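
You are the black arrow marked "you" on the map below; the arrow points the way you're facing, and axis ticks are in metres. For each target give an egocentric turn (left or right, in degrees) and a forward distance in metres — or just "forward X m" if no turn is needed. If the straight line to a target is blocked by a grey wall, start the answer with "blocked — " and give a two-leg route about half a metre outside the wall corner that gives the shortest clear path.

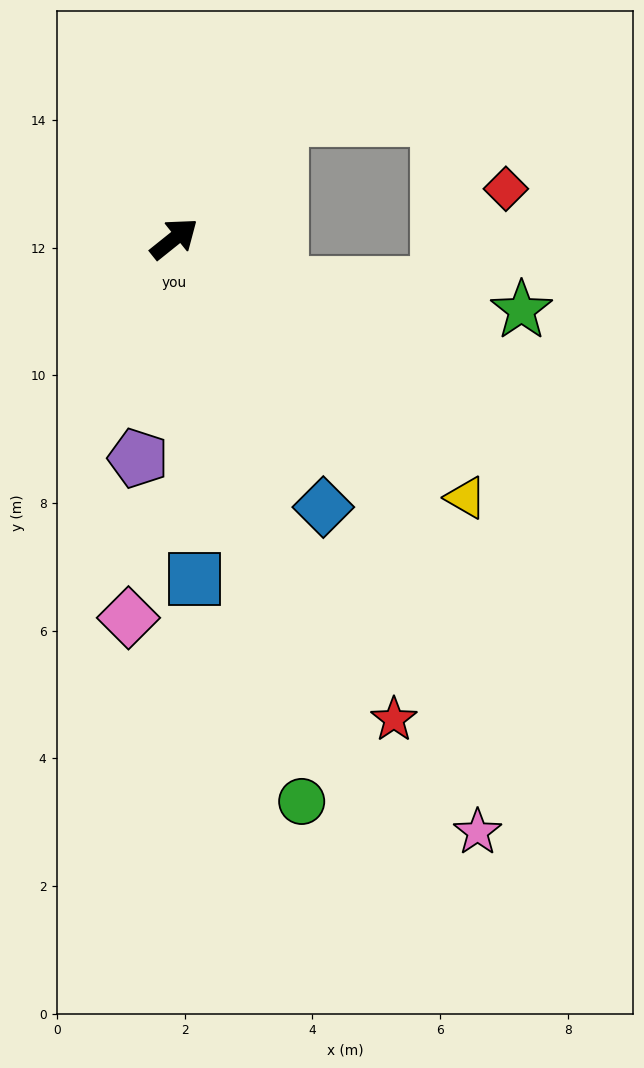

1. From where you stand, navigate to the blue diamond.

turn right 100°, forward 4.8 m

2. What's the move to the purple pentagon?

turn right 138°, forward 3.5 m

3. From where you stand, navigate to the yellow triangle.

turn right 80°, forward 6.1 m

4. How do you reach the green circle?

turn right 116°, forward 9.0 m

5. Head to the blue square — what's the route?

turn right 125°, forward 5.3 m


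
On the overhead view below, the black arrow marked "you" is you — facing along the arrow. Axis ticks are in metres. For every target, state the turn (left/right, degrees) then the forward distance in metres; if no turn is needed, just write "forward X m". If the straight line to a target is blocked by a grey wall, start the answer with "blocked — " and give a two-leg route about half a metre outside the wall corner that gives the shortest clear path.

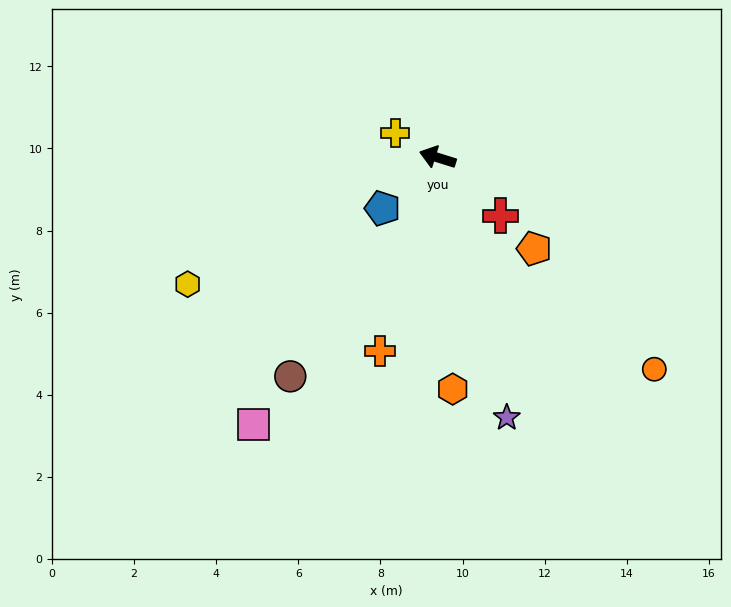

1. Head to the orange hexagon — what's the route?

turn left 111°, forward 5.6 m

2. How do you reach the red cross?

turn left 155°, forward 2.1 m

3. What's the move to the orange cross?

turn left 91°, forward 4.9 m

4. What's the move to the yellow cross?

turn right 13°, forward 1.2 m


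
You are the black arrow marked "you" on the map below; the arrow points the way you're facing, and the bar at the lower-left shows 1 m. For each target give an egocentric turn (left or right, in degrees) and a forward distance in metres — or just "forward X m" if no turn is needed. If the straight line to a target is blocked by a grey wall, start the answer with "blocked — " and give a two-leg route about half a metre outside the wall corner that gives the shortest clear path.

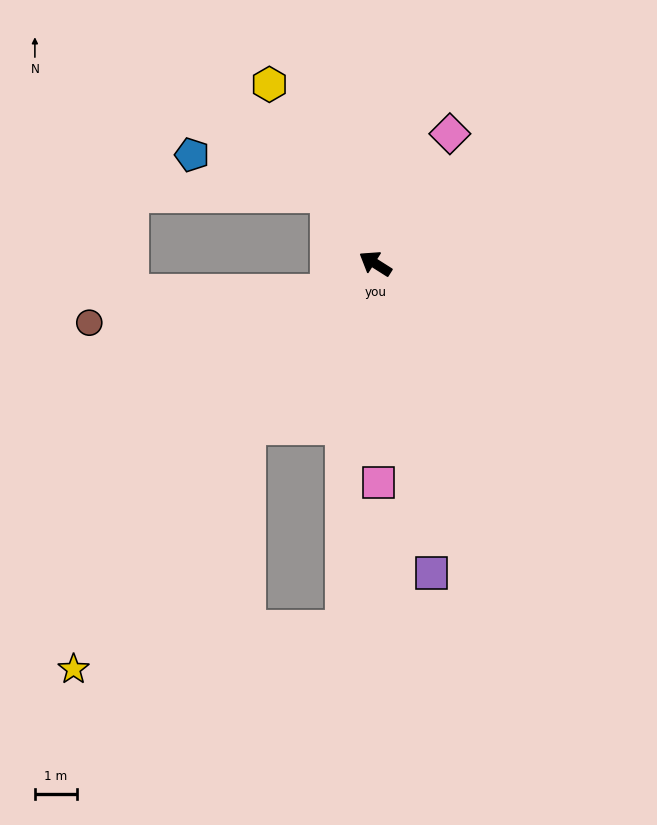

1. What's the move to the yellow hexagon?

turn right 27°, forward 4.9 m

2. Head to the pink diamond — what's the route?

turn right 88°, forward 3.5 m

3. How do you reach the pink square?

turn left 123°, forward 5.2 m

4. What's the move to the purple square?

turn left 133°, forward 7.5 m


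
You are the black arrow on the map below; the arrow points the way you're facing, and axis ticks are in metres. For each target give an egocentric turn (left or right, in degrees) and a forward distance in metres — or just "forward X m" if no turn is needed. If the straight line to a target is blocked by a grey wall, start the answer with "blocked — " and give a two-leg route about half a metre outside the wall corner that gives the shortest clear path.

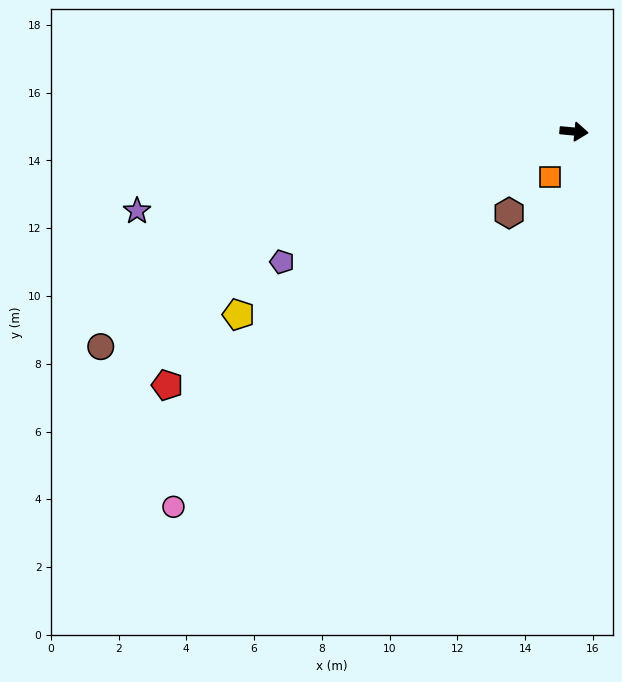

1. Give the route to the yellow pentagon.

turn right 146°, forward 11.3 m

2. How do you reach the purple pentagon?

turn right 151°, forward 9.4 m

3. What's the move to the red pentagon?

turn right 143°, forward 14.1 m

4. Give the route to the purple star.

turn right 164°, forward 13.1 m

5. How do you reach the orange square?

turn right 112°, forward 1.5 m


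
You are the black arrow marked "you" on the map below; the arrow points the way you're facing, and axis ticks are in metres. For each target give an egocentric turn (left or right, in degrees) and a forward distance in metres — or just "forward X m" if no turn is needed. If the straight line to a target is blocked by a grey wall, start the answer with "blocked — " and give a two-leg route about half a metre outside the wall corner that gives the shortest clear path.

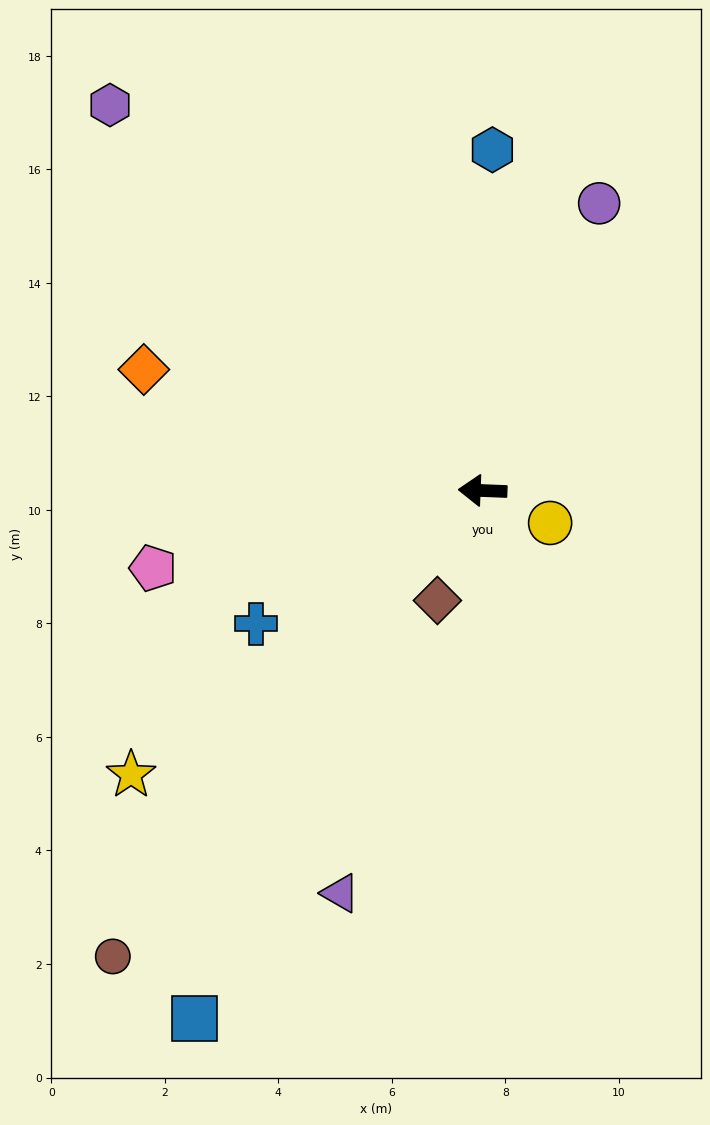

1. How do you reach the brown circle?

turn left 54°, forward 10.5 m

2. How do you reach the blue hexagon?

turn right 89°, forward 6.0 m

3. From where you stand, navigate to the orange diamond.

turn right 17°, forward 6.3 m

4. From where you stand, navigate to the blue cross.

turn left 33°, forward 4.6 m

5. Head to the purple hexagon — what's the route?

turn right 44°, forward 9.4 m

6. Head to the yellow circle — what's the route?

turn left 157°, forward 1.3 m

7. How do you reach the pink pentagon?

turn left 15°, forward 6.0 m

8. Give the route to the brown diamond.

turn left 70°, forward 2.1 m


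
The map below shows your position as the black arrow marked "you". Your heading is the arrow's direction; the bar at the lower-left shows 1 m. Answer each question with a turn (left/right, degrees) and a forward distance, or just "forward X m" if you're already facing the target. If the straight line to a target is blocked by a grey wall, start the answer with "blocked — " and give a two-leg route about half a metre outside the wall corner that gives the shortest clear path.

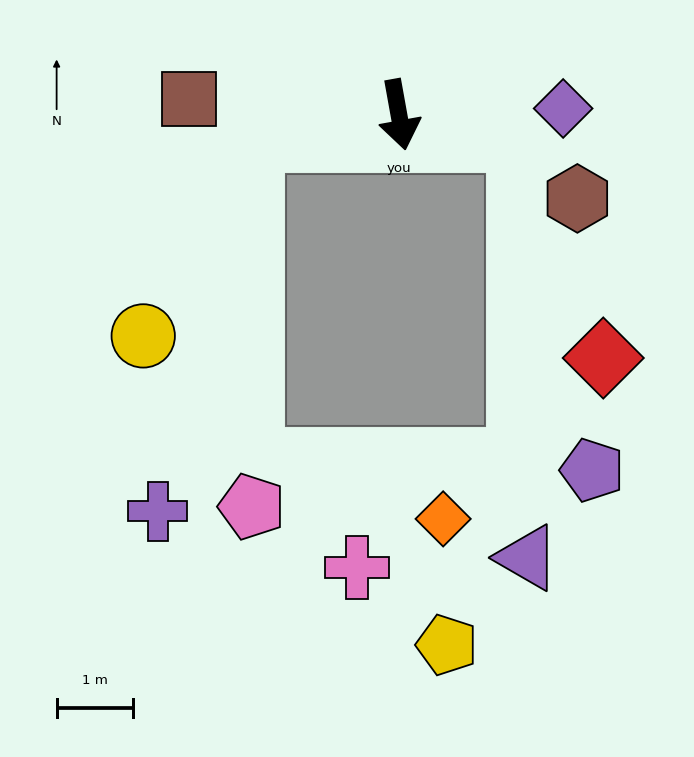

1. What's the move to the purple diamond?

turn left 82°, forward 2.1 m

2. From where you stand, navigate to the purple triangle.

blocked — turn left 68°, forward 1.6 m, then turn right 77°, forward 5.5 m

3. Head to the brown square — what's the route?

turn right 104°, forward 2.8 m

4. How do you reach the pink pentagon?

blocked — turn right 91°, forward 2.0 m, then turn left 81°, forward 4.8 m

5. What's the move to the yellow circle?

blocked — turn right 91°, forward 2.0 m, then turn left 52°, forward 2.9 m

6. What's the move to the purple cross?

blocked — turn right 91°, forward 2.0 m, then turn left 67°, forward 5.0 m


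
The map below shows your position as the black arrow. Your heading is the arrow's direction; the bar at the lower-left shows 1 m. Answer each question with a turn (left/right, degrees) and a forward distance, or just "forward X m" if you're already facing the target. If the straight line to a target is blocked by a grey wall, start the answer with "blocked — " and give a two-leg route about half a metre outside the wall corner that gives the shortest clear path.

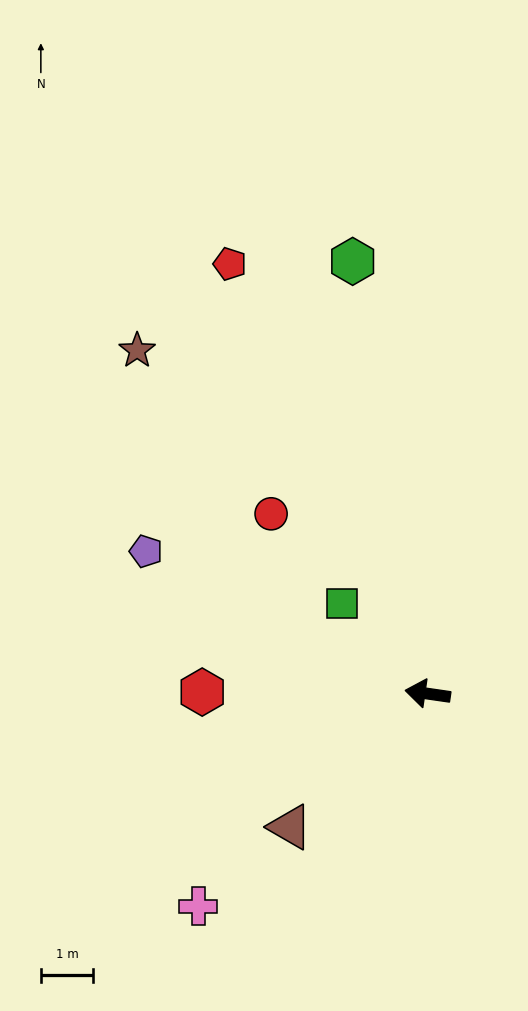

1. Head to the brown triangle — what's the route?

turn left 52°, forward 3.7 m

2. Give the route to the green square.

turn right 38°, forward 2.4 m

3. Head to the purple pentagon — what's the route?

turn right 19°, forward 6.0 m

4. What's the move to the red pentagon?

turn right 57°, forward 9.0 m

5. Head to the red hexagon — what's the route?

turn left 8°, forward 4.3 m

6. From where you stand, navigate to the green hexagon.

turn right 72°, forward 8.4 m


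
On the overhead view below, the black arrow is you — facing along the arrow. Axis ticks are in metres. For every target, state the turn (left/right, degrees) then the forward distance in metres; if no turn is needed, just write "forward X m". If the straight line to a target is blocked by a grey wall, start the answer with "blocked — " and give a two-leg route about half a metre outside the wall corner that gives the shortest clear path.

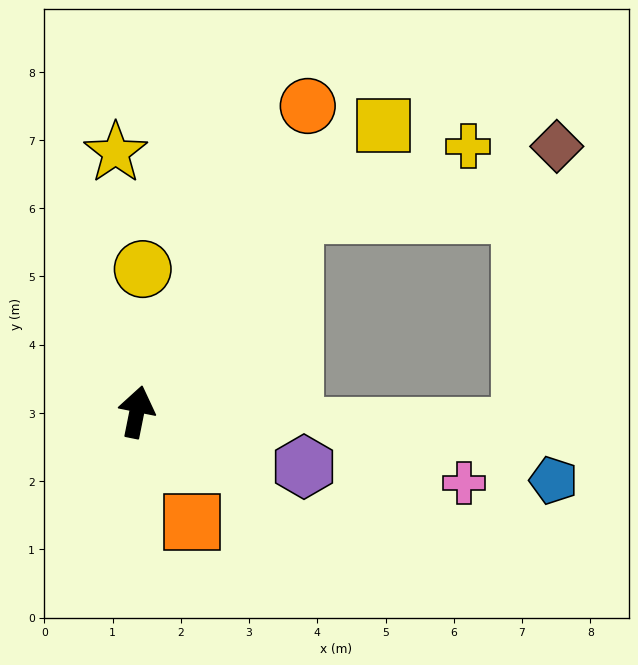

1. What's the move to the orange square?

turn right 142°, forward 1.8 m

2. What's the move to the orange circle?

turn right 18°, forward 5.1 m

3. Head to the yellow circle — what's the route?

turn left 9°, forward 2.1 m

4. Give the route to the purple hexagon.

turn right 97°, forward 2.6 m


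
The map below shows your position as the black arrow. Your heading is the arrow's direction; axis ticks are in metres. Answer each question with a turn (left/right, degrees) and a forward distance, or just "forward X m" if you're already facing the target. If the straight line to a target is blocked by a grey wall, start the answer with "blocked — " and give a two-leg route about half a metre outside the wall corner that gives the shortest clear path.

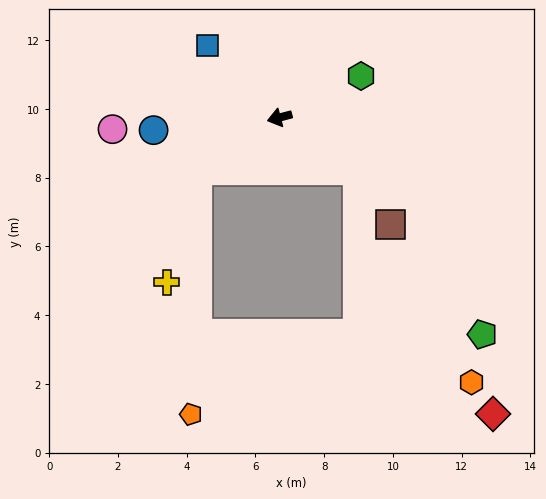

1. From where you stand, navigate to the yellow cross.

blocked — turn left 18°, forward 2.8 m, then turn left 42°, forward 3.4 m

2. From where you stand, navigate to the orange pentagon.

blocked — turn left 18°, forward 2.8 m, then turn left 56°, forward 7.1 m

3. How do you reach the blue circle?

turn right 9°, forward 3.7 m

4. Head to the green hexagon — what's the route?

turn right 168°, forward 2.7 m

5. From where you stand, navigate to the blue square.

turn right 60°, forward 2.9 m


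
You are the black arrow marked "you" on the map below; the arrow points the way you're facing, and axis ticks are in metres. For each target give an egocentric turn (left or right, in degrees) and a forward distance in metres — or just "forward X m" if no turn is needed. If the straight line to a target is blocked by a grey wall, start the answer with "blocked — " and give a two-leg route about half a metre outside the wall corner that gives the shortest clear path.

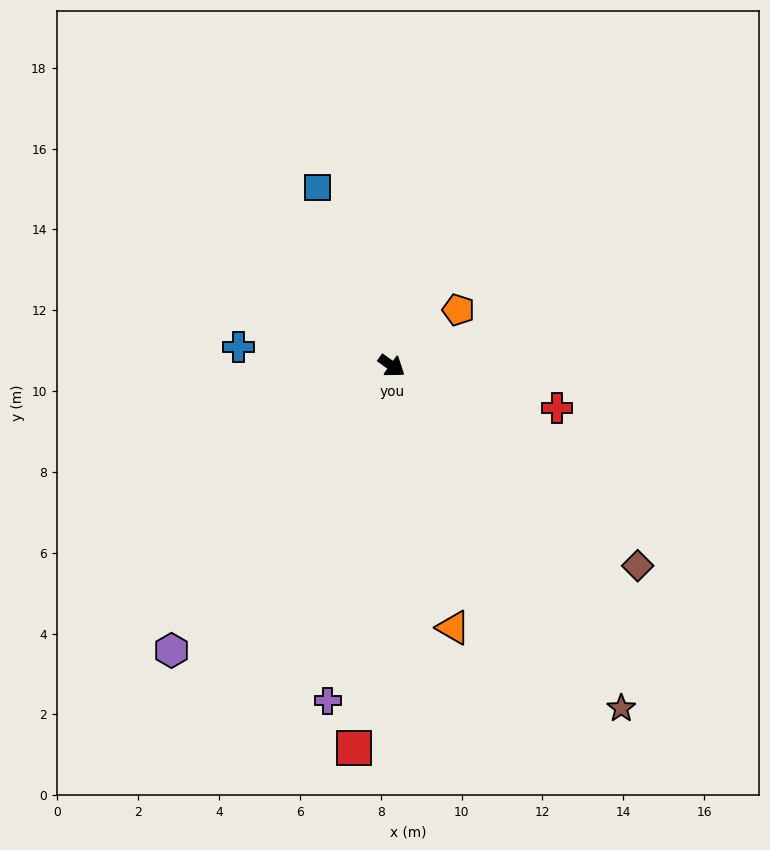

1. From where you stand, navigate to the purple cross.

turn right 65°, forward 8.4 m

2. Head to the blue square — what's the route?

turn left 148°, forward 4.8 m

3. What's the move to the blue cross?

turn right 151°, forward 3.8 m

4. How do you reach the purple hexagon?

turn right 92°, forward 8.9 m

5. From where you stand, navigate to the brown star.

turn right 21°, forward 10.2 m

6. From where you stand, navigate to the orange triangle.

turn right 41°, forward 6.7 m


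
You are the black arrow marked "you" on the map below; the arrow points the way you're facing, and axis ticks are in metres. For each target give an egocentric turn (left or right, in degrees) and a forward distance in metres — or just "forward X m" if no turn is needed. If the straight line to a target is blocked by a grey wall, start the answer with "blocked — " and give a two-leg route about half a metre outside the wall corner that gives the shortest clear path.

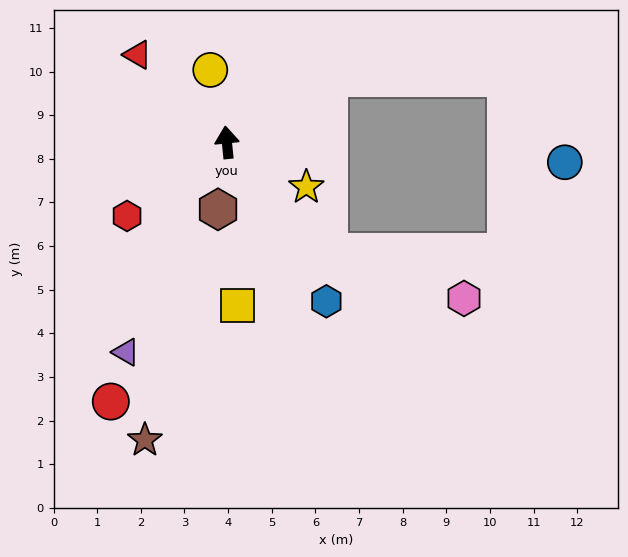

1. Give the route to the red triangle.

turn left 40°, forward 2.9 m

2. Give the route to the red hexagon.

turn left 121°, forward 2.8 m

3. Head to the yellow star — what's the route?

turn right 125°, forward 2.1 m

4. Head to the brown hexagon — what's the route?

turn left 167°, forward 1.6 m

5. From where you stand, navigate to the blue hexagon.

turn right 154°, forward 4.3 m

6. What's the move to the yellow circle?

turn left 7°, forward 1.7 m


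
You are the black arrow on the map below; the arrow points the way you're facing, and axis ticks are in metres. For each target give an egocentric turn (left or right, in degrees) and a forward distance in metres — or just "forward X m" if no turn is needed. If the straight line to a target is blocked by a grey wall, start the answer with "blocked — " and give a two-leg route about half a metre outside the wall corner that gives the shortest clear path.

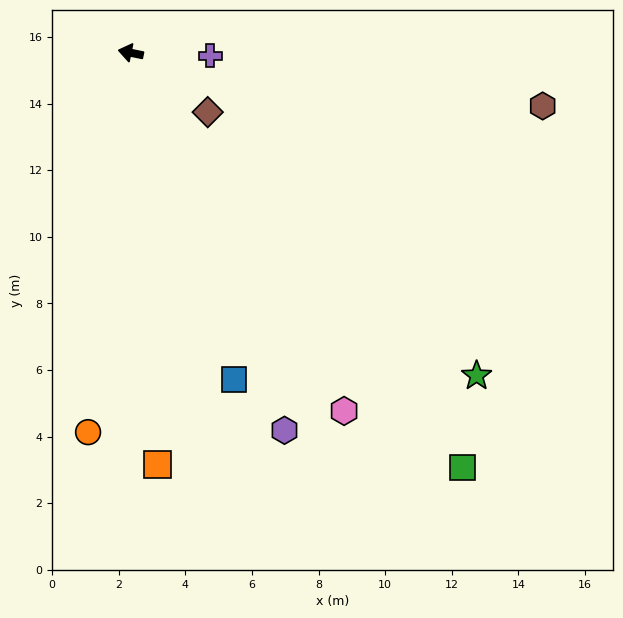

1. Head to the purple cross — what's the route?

turn right 171°, forward 2.4 m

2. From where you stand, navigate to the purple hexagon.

turn left 124°, forward 12.2 m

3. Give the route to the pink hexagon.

turn left 132°, forward 12.5 m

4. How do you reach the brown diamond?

turn left 154°, forward 2.9 m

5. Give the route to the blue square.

turn left 119°, forward 10.3 m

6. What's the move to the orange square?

turn left 105°, forward 12.4 m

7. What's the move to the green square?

turn left 140°, forward 15.9 m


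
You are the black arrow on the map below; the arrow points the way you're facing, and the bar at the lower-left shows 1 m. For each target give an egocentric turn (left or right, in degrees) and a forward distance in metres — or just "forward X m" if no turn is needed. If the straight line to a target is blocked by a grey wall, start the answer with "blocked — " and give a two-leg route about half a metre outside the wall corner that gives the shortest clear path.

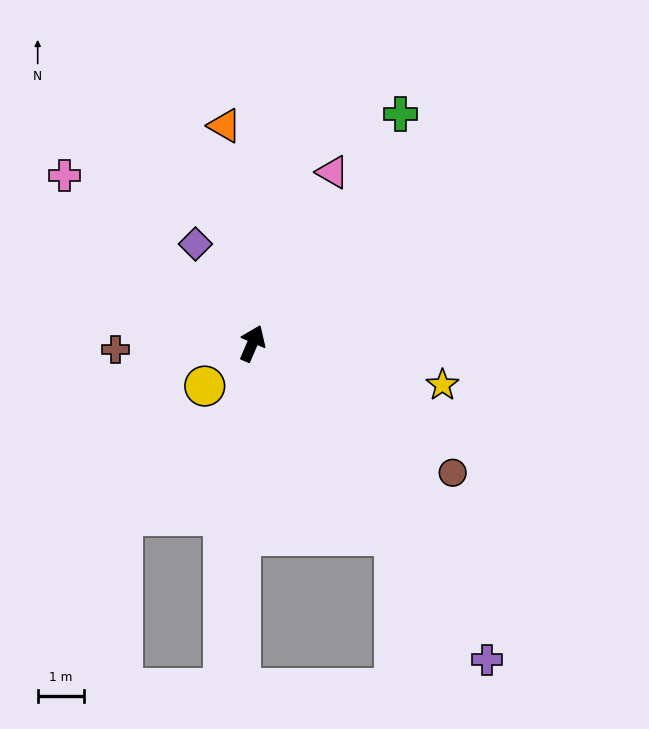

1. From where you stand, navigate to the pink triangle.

forward 4.1 m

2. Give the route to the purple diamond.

turn left 53°, forward 2.5 m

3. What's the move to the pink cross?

turn left 72°, forward 5.4 m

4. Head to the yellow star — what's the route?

turn right 79°, forward 4.2 m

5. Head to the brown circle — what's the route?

turn right 99°, forward 5.1 m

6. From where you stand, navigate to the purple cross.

turn right 120°, forward 8.4 m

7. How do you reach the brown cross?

turn left 116°, forward 2.9 m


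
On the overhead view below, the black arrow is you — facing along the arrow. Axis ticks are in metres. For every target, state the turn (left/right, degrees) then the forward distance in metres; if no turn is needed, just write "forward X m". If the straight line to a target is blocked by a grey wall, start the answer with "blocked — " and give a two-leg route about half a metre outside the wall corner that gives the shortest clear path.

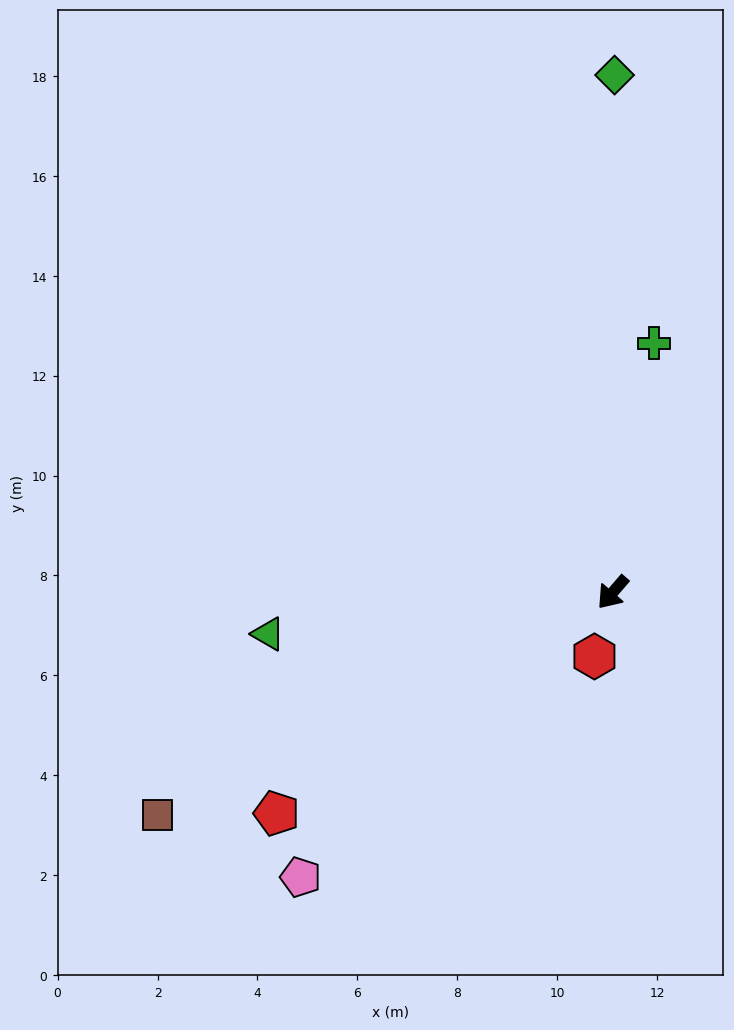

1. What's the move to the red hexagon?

turn left 25°, forward 1.3 m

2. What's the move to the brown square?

turn right 23°, forward 10.1 m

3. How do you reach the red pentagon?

turn right 16°, forward 8.1 m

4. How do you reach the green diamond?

turn right 139°, forward 10.4 m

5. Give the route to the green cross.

turn right 149°, forward 5.1 m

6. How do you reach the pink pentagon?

turn right 7°, forward 8.5 m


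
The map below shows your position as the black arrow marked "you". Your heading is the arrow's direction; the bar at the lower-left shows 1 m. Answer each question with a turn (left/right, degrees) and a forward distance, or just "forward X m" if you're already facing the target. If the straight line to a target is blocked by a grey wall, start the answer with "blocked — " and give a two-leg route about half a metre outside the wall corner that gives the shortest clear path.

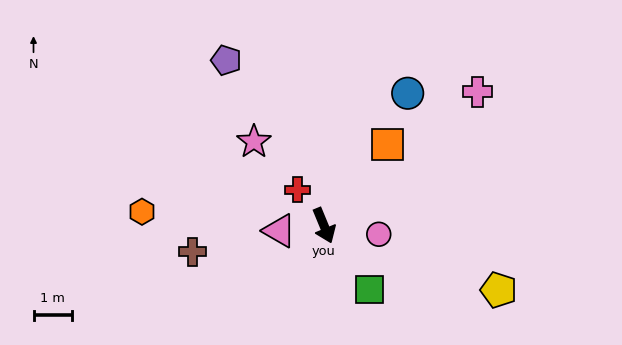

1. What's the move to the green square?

turn left 13°, forward 2.0 m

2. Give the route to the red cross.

turn right 166°, forward 1.2 m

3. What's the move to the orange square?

turn left 120°, forward 2.7 m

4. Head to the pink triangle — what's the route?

turn right 106°, forward 1.2 m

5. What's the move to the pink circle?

turn left 59°, forward 1.4 m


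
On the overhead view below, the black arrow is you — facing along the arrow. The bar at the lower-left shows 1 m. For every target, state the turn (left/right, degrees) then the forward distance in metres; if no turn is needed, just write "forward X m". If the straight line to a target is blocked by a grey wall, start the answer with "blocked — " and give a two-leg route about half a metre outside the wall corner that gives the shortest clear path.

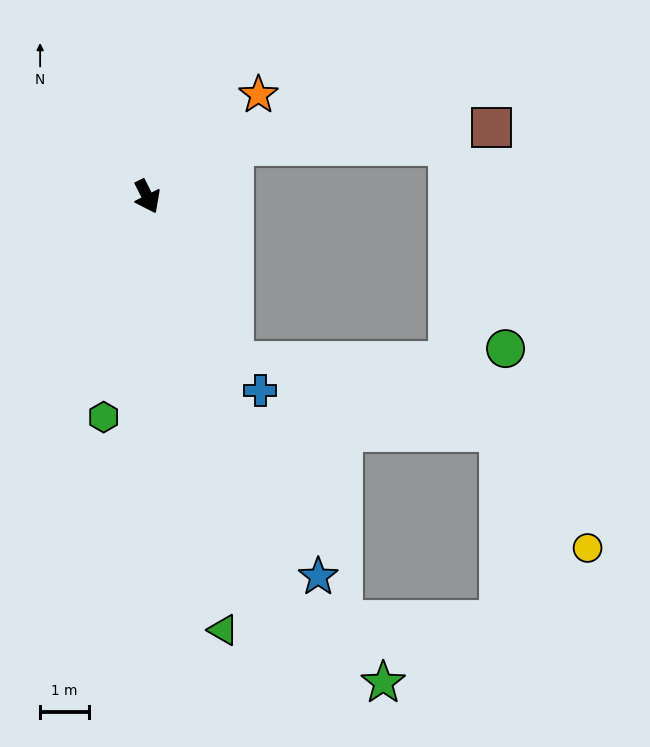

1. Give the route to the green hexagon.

turn right 38°, forward 4.6 m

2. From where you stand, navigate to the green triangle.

turn right 17°, forward 9.0 m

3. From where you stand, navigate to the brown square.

blocked — turn left 94°, forward 2.1 m, then turn right 27°, forward 5.3 m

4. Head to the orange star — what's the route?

turn left 106°, forward 3.1 m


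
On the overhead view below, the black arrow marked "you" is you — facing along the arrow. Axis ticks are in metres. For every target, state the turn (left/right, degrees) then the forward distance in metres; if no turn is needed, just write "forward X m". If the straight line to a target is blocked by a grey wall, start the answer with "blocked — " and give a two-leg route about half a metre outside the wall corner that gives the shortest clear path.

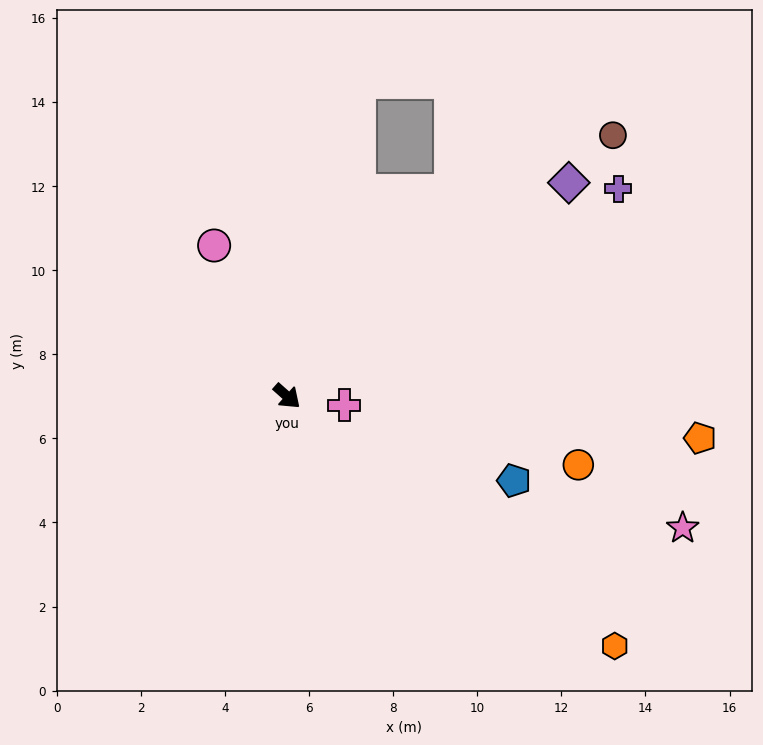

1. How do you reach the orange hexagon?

turn left 4°, forward 9.8 m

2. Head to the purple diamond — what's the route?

turn left 79°, forward 8.4 m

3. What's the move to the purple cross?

turn left 74°, forward 9.3 m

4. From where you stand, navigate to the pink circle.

turn left 157°, forward 4.0 m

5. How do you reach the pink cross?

turn left 33°, forward 1.4 m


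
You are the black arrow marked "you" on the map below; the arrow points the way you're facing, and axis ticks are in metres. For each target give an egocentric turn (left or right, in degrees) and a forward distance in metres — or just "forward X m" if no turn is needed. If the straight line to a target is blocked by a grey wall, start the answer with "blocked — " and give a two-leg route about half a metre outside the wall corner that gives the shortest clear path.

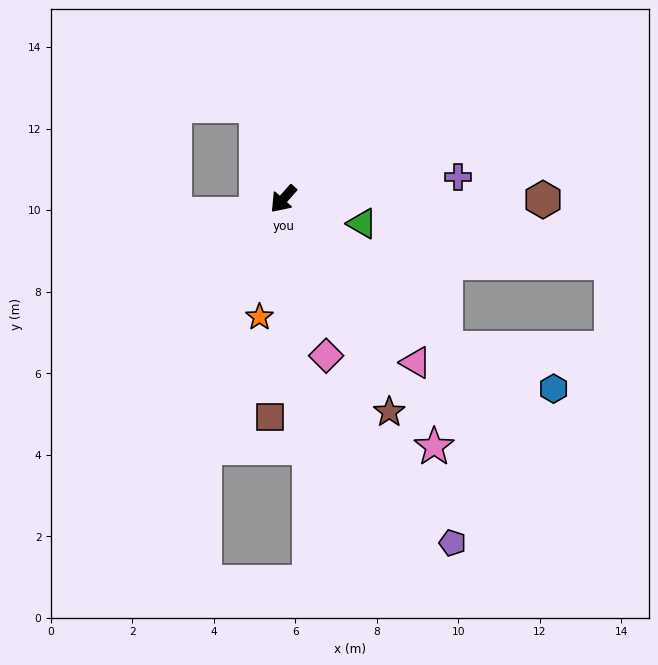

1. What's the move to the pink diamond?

turn left 57°, forward 4.0 m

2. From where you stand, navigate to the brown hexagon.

turn left 132°, forward 6.4 m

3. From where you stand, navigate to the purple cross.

turn left 139°, forward 4.3 m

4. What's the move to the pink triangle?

turn left 81°, forward 5.2 m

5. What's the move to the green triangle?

turn left 114°, forward 2.0 m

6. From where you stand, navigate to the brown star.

turn left 68°, forward 5.8 m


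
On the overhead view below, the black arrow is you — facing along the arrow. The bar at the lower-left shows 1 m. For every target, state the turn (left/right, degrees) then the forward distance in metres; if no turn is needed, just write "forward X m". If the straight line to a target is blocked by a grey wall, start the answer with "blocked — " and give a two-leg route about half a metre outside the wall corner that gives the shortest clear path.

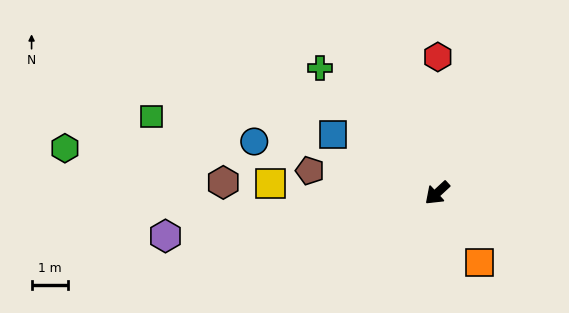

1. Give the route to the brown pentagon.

turn right 53°, forward 3.6 m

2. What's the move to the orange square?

turn left 79°, forward 2.2 m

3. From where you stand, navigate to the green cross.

turn right 90°, forward 4.7 m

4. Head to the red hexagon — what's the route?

turn right 133°, forward 3.7 m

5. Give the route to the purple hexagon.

turn right 34°, forward 7.6 m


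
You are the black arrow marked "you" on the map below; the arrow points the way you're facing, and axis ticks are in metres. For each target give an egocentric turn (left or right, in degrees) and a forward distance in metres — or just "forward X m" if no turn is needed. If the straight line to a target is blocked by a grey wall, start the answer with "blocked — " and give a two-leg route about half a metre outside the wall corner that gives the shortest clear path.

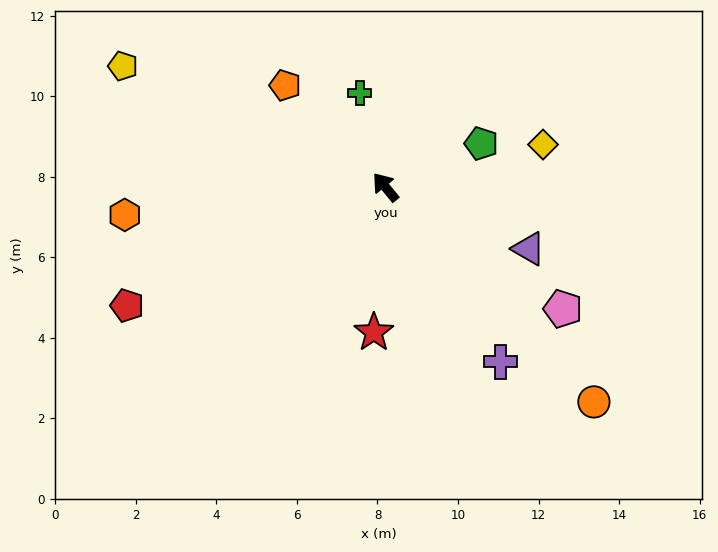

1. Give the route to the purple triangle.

turn right 153°, forward 3.9 m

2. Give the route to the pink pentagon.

turn right 164°, forward 5.3 m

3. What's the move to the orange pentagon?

turn left 5°, forward 3.5 m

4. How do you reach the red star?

turn left 136°, forward 3.6 m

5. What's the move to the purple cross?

turn left 174°, forward 5.2 m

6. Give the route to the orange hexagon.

turn left 57°, forward 6.5 m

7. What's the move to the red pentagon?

turn left 75°, forward 7.1 m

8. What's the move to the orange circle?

turn right 175°, forward 7.4 m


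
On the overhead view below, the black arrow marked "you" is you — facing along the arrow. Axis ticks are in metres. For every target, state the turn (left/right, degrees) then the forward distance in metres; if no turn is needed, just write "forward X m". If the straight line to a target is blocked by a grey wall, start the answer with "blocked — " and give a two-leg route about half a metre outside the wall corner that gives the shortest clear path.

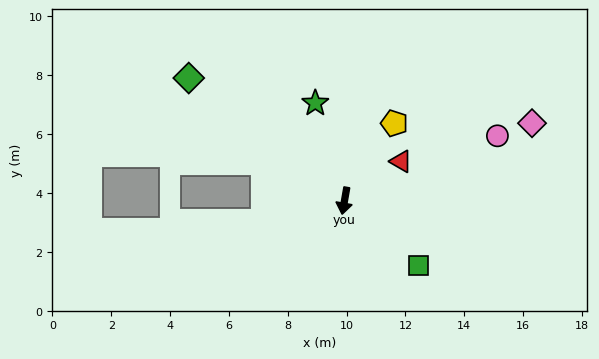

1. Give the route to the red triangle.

turn left 135°, forward 2.3 m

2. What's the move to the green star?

turn right 153°, forward 3.5 m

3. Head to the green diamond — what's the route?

turn right 118°, forward 6.7 m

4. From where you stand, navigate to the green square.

turn left 59°, forward 3.4 m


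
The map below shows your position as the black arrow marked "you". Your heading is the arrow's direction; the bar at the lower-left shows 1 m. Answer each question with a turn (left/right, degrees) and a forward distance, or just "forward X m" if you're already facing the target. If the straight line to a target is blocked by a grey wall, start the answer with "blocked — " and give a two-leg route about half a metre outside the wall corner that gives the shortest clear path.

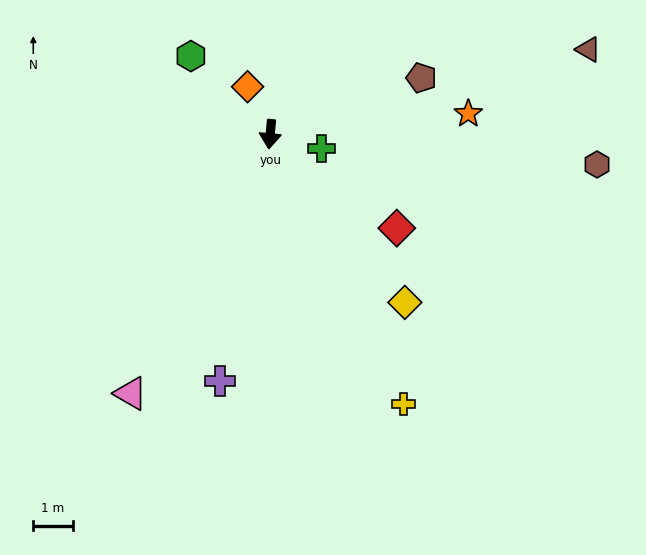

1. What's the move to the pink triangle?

turn right 23°, forward 7.5 m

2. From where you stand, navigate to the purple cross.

turn right 6°, forward 6.4 m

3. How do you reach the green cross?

turn left 80°, forward 1.4 m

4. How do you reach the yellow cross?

turn left 32°, forward 7.6 m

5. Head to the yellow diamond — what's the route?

turn left 44°, forward 5.5 m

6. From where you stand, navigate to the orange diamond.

turn right 149°, forward 1.3 m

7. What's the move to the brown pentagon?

turn left 116°, forward 4.1 m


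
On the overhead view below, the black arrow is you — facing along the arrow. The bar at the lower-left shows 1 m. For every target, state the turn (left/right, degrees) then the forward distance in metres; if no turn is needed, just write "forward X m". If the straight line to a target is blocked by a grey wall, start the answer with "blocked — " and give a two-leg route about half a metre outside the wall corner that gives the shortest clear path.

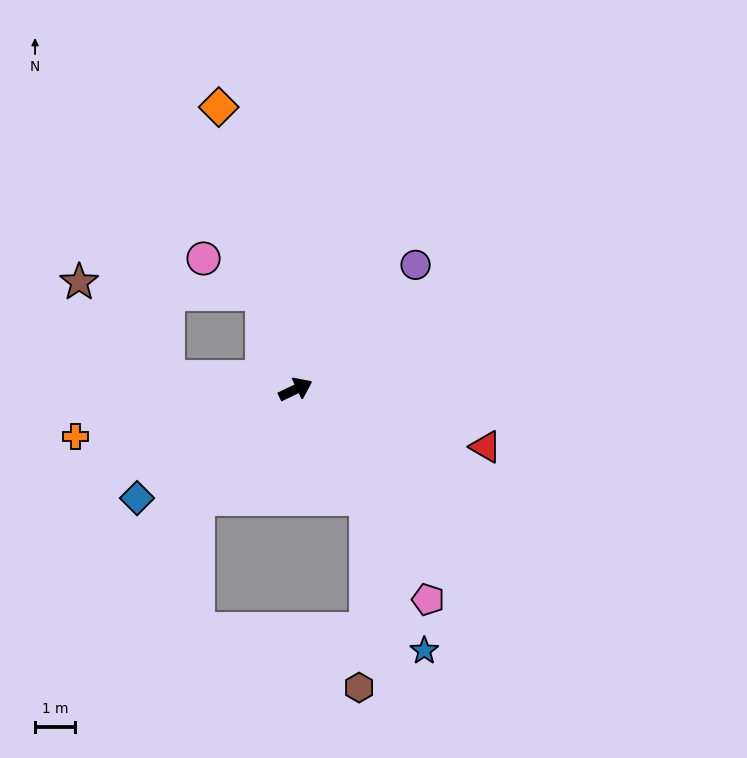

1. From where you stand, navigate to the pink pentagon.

turn right 83°, forward 6.2 m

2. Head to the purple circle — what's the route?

turn left 21°, forward 4.3 m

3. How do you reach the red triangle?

turn right 42°, forward 4.9 m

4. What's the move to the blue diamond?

turn right 171°, forward 4.8 m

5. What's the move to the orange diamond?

turn left 80°, forward 7.3 m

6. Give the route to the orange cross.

turn left 167°, forward 5.6 m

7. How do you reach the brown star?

blocked — turn left 149°, forward 3.2 m, then turn right 41°, forward 3.2 m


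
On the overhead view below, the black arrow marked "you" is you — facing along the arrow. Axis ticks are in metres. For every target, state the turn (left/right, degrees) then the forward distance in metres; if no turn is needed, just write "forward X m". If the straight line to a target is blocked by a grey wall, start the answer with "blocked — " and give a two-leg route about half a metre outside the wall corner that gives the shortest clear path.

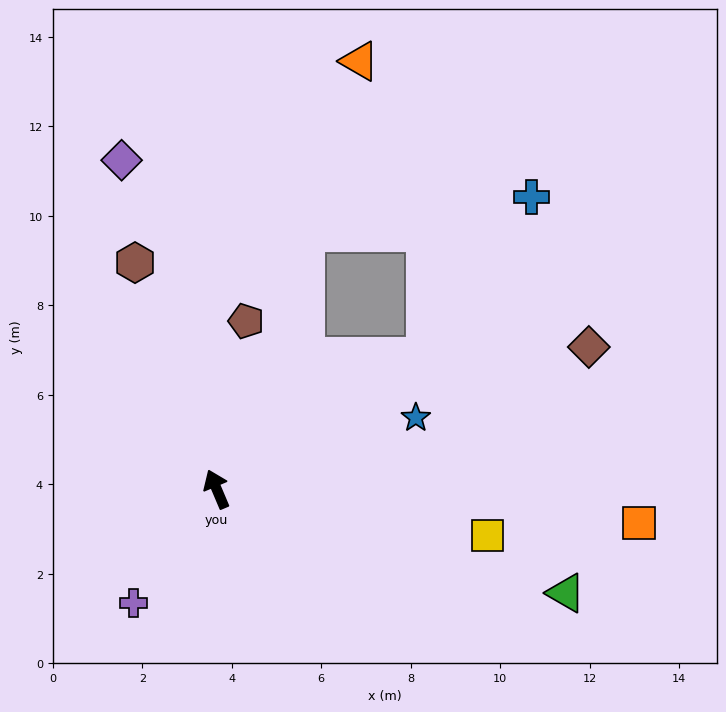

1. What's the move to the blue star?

turn right 93°, forward 4.7 m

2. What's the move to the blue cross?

blocked — turn right 80°, forward 5.5 m, then turn left 23°, forward 4.3 m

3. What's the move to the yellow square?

turn right 123°, forward 6.1 m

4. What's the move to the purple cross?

turn left 121°, forward 3.2 m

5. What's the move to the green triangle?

turn right 130°, forward 8.1 m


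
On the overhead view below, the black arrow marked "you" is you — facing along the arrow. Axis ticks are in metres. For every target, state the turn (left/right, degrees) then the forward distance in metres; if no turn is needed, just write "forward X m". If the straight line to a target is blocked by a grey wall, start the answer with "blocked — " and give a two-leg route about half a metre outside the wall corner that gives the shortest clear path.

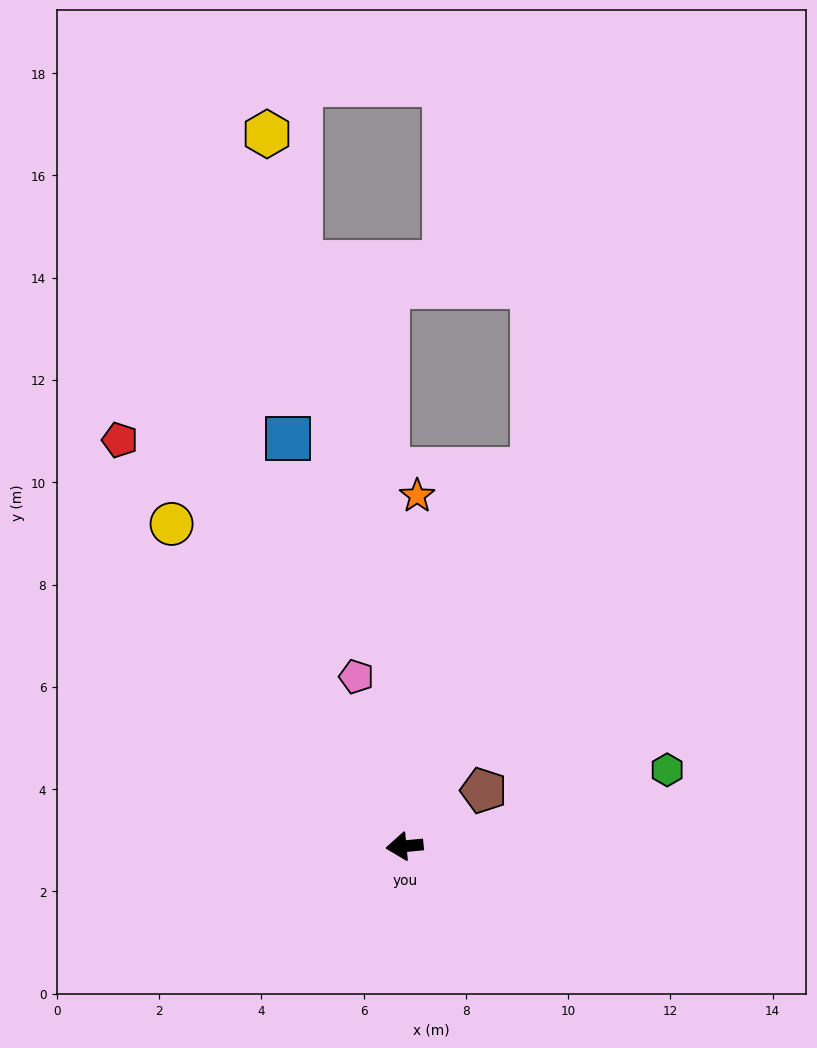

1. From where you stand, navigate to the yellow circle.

turn right 60°, forward 7.8 m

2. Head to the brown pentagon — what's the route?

turn right 150°, forward 1.9 m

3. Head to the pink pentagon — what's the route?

turn right 80°, forward 3.4 m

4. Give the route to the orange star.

turn right 98°, forward 6.9 m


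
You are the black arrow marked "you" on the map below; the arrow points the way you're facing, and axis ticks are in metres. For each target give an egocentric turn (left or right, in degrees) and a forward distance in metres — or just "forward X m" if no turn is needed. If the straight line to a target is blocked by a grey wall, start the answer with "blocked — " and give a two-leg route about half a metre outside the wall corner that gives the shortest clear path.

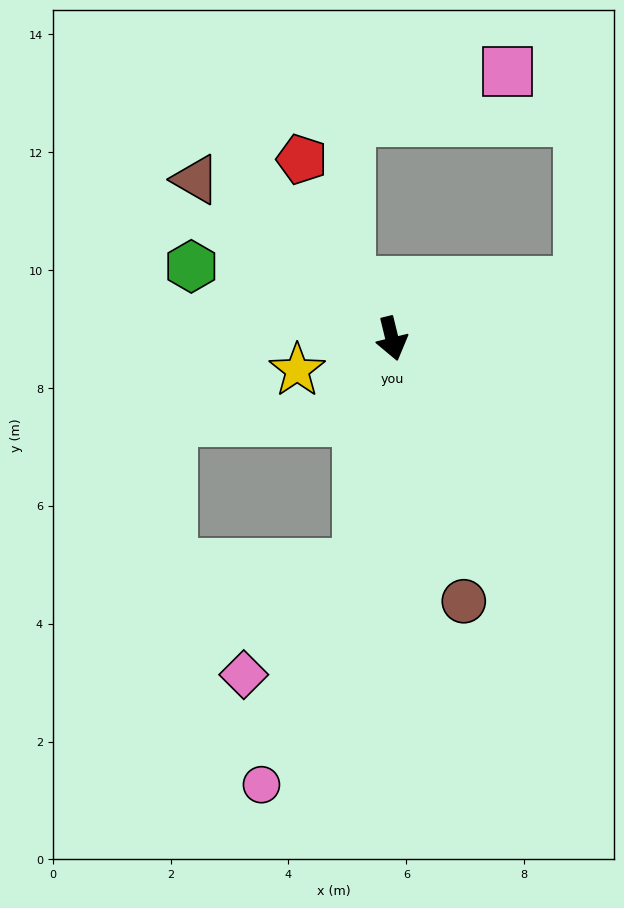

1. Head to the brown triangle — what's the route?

turn right 143°, forward 4.3 m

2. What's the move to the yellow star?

turn right 85°, forward 1.7 m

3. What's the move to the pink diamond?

blocked — turn right 22°, forward 3.9 m, then turn right 37°, forward 2.7 m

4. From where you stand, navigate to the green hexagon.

turn right 124°, forward 3.6 m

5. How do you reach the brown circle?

forward 4.6 m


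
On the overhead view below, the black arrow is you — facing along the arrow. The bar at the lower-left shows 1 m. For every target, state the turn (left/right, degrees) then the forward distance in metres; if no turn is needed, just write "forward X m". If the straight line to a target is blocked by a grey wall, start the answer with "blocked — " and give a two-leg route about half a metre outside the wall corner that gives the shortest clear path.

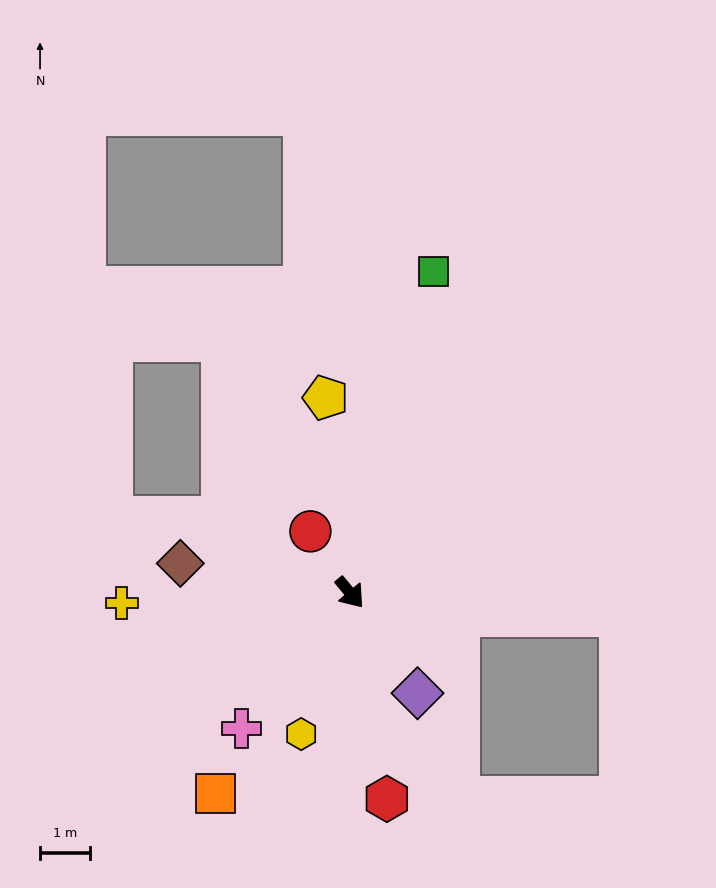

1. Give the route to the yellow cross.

turn right 127°, forward 4.6 m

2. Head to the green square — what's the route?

turn left 126°, forward 6.7 m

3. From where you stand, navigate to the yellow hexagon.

turn right 59°, forward 3.0 m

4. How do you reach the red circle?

turn left 173°, forward 1.5 m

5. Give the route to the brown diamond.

turn right 140°, forward 3.4 m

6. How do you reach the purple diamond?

turn right 6°, forward 2.4 m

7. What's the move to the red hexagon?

turn right 30°, forward 4.2 m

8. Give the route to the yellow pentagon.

turn left 147°, forward 3.9 m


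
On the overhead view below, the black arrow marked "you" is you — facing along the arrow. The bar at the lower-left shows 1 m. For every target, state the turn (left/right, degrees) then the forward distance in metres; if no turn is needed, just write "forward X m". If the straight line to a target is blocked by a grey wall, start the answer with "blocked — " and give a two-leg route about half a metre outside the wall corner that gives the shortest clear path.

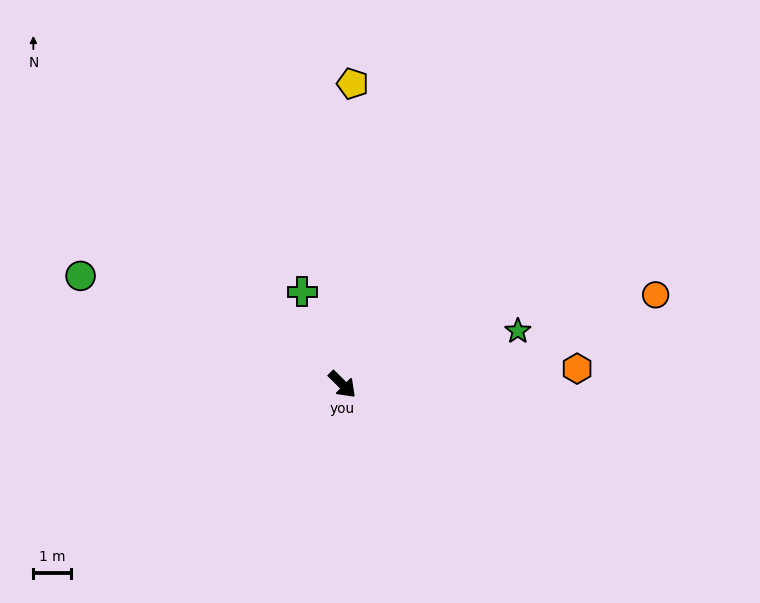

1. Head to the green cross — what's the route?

turn left 158°, forward 2.7 m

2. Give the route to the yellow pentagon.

turn left 133°, forward 8.1 m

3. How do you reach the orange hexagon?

turn left 49°, forward 6.3 m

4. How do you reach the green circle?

turn right 158°, forward 7.6 m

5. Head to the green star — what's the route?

turn left 62°, forward 4.9 m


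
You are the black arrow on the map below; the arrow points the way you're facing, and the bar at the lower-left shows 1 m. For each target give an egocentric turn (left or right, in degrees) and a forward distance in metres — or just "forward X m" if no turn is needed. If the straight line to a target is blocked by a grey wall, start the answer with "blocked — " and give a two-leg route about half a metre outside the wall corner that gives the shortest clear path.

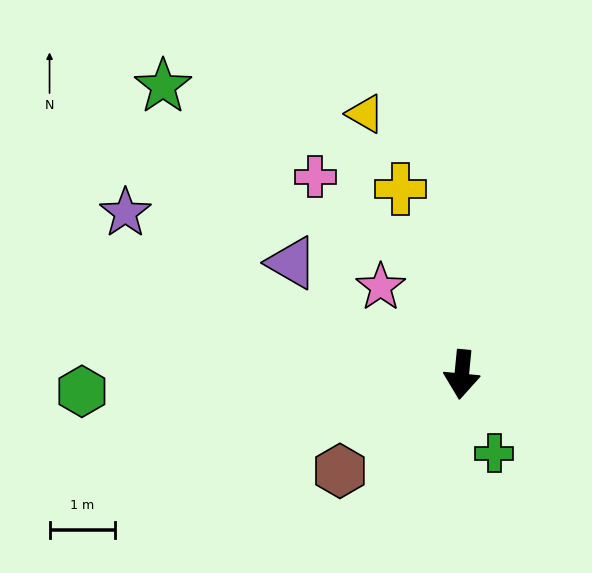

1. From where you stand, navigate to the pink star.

turn right 132°, forward 1.8 m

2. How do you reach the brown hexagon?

turn right 46°, forward 2.4 m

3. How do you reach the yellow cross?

turn right 156°, forward 3.0 m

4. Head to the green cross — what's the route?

turn left 28°, forward 1.3 m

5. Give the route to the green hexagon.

turn right 82°, forward 5.8 m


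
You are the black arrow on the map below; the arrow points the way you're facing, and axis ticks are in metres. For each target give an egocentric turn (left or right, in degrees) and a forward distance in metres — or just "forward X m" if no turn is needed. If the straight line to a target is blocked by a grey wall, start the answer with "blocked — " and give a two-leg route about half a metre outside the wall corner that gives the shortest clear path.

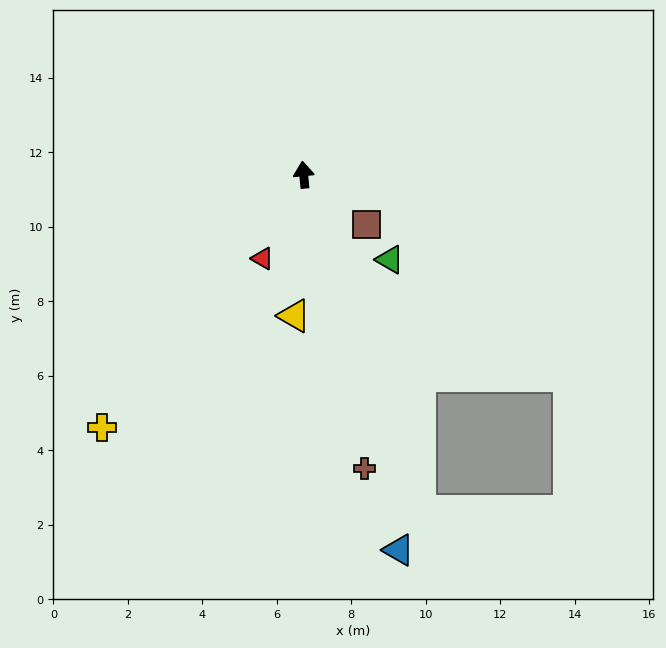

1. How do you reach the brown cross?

turn right 174°, forward 8.1 m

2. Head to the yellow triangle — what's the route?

turn left 171°, forward 3.8 m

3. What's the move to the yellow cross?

turn left 136°, forward 8.7 m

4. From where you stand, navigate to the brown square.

turn right 134°, forward 2.2 m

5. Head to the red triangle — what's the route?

turn left 148°, forward 2.5 m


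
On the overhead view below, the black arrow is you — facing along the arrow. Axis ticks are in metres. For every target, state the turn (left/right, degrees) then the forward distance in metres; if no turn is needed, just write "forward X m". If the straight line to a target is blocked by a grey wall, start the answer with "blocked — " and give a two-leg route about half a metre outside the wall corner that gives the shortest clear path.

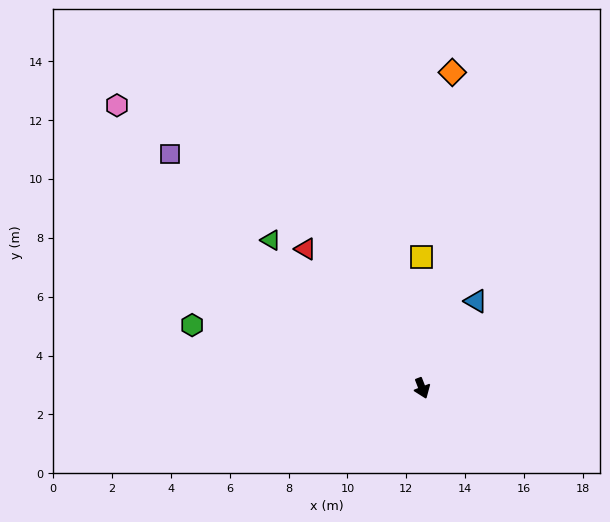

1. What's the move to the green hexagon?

turn right 127°, forward 8.1 m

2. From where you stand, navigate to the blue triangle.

turn left 127°, forward 3.5 m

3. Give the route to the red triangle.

turn right 161°, forward 6.2 m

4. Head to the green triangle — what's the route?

turn right 156°, forward 7.2 m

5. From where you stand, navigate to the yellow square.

turn left 159°, forward 4.5 m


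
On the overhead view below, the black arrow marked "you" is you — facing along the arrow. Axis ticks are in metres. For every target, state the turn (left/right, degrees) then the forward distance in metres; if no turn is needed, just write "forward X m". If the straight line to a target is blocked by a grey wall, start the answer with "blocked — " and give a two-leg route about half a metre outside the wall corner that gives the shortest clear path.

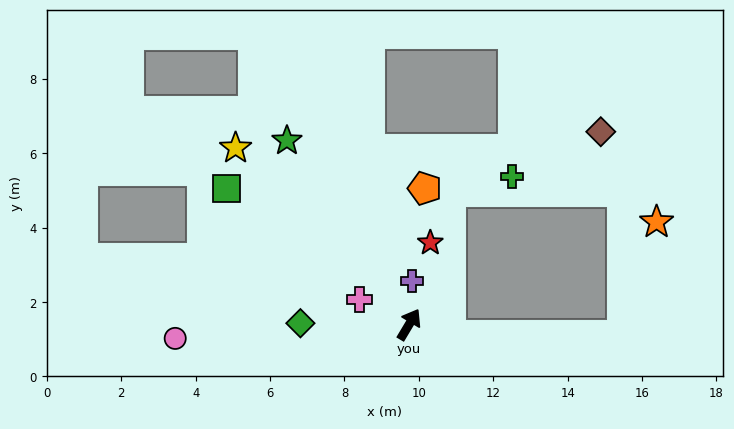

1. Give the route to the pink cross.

turn left 94°, forward 1.5 m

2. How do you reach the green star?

turn left 64°, forward 5.9 m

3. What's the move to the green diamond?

turn left 120°, forward 2.9 m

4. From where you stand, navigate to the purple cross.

turn left 27°, forward 1.2 m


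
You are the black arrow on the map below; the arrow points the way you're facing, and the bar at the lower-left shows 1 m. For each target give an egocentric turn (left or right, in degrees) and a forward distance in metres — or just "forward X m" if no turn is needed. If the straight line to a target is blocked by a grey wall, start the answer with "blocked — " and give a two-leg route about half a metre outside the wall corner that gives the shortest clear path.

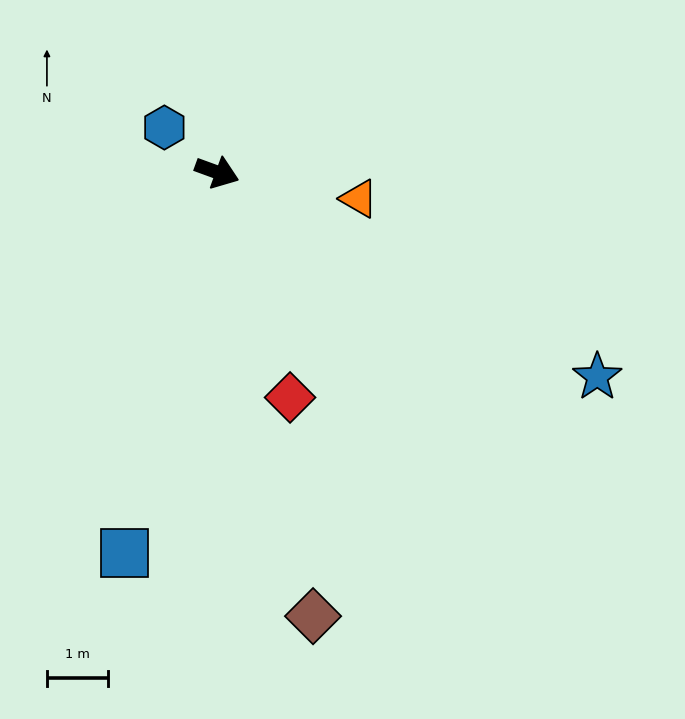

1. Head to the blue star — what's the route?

turn right 8°, forward 7.1 m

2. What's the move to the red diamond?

turn right 52°, forward 3.9 m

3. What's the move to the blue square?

turn right 84°, forward 6.4 m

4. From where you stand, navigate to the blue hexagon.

turn left 160°, forward 1.1 m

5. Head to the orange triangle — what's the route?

turn left 10°, forward 2.4 m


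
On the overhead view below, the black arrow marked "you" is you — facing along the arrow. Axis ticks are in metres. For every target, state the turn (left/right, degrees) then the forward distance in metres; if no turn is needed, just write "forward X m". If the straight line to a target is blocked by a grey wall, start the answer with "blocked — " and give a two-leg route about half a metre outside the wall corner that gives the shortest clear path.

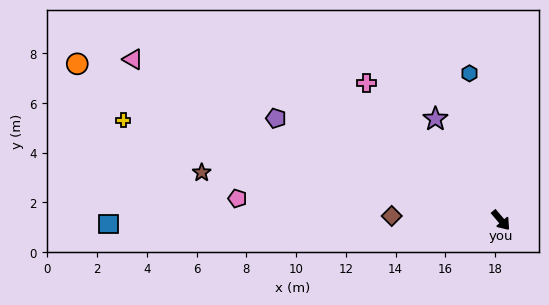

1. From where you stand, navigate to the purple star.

turn left 173°, forward 4.9 m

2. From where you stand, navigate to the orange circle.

turn right 150°, forward 18.2 m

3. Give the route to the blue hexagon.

turn left 152°, forward 6.0 m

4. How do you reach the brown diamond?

turn right 132°, forward 4.4 m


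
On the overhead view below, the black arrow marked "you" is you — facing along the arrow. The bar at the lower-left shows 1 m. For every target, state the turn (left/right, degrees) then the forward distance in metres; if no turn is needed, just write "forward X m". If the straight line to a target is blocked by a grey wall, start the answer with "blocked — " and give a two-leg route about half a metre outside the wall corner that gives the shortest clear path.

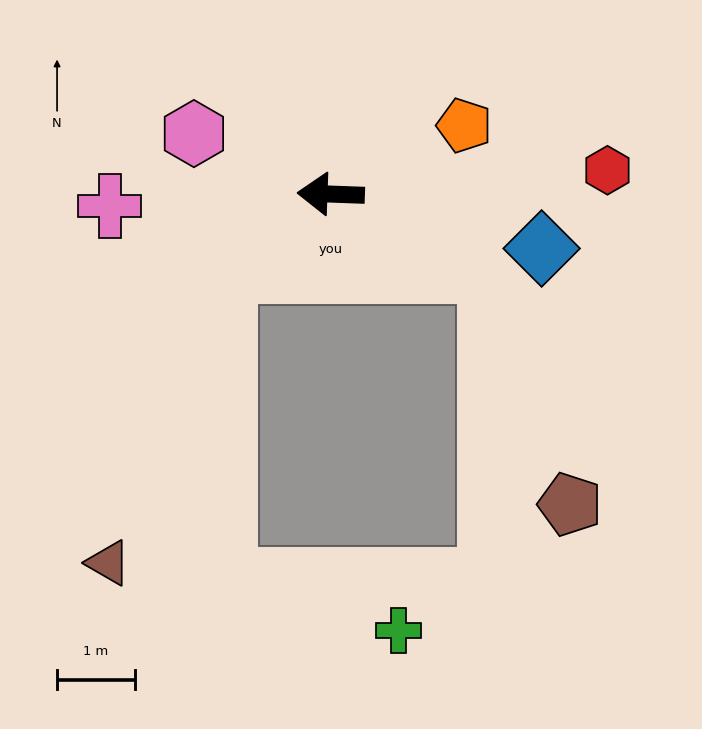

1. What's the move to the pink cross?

turn left 5°, forward 2.8 m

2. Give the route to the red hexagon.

turn right 173°, forward 3.6 m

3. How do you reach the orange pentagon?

turn right 151°, forward 1.9 m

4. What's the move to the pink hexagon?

turn right 22°, forward 1.9 m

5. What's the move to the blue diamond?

turn left 168°, forward 2.8 m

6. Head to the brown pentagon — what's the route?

blocked — turn left 157°, forward 2.3 m, then turn right 46°, forward 3.2 m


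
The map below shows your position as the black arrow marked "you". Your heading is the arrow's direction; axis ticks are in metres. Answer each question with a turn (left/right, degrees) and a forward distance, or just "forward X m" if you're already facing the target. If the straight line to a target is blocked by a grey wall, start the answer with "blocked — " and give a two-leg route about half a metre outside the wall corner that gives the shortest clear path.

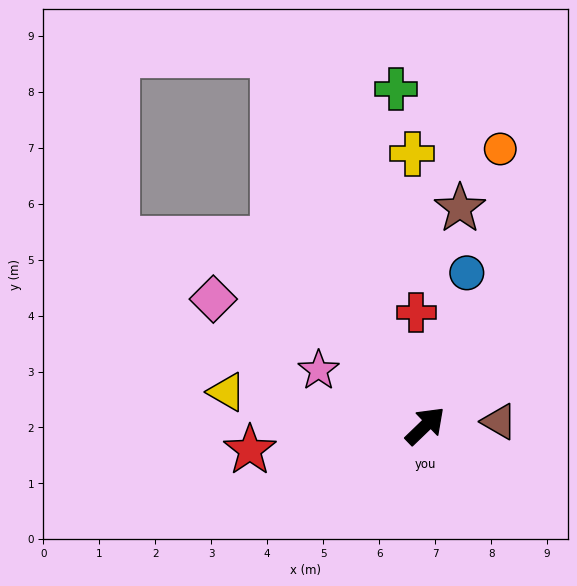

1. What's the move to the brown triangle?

turn right 41°, forward 1.3 m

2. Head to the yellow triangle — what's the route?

turn left 126°, forward 3.6 m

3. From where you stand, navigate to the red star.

turn left 144°, forward 3.2 m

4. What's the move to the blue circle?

turn left 31°, forward 2.8 m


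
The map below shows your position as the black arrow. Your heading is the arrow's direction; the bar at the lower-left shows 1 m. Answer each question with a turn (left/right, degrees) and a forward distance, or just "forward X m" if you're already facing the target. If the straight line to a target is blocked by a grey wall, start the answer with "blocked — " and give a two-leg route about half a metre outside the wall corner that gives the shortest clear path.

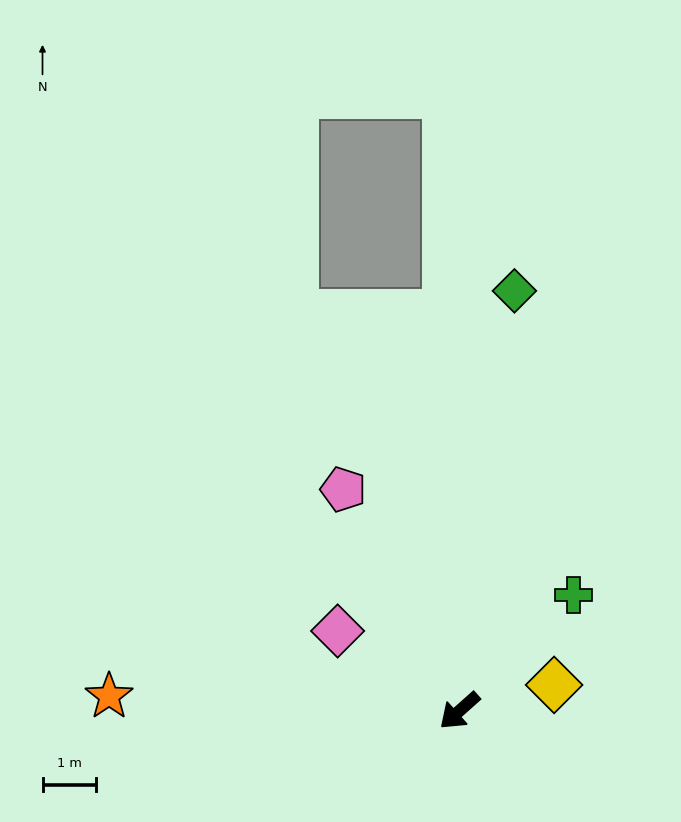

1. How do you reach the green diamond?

turn right 139°, forward 7.9 m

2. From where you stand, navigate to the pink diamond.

turn right 75°, forward 2.7 m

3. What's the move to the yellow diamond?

turn left 154°, forward 1.8 m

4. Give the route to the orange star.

turn right 44°, forward 6.5 m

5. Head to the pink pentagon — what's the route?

turn right 104°, forward 4.7 m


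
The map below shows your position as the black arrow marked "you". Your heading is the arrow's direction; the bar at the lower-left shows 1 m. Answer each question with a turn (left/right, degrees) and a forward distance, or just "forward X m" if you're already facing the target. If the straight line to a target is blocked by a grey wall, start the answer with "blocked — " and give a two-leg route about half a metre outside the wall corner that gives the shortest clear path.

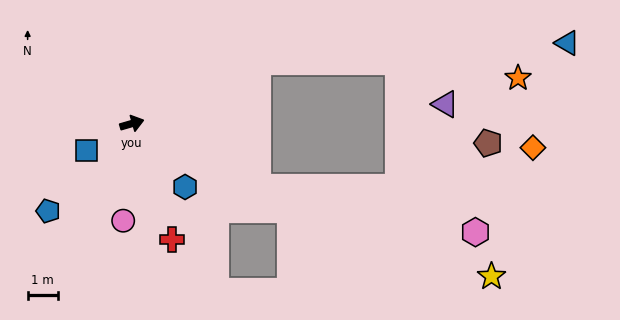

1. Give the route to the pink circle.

turn right 111°, forward 3.2 m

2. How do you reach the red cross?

turn right 87°, forward 4.0 m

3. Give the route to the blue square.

turn right 166°, forward 1.7 m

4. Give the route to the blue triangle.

blocked — turn left 10°, forward 4.6 m, then turn right 23°, forward 10.2 m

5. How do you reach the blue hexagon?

turn right 66°, forward 2.7 m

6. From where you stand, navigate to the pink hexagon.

blocked — turn right 43°, forward 4.7 m, then turn left 15°, forward 7.3 m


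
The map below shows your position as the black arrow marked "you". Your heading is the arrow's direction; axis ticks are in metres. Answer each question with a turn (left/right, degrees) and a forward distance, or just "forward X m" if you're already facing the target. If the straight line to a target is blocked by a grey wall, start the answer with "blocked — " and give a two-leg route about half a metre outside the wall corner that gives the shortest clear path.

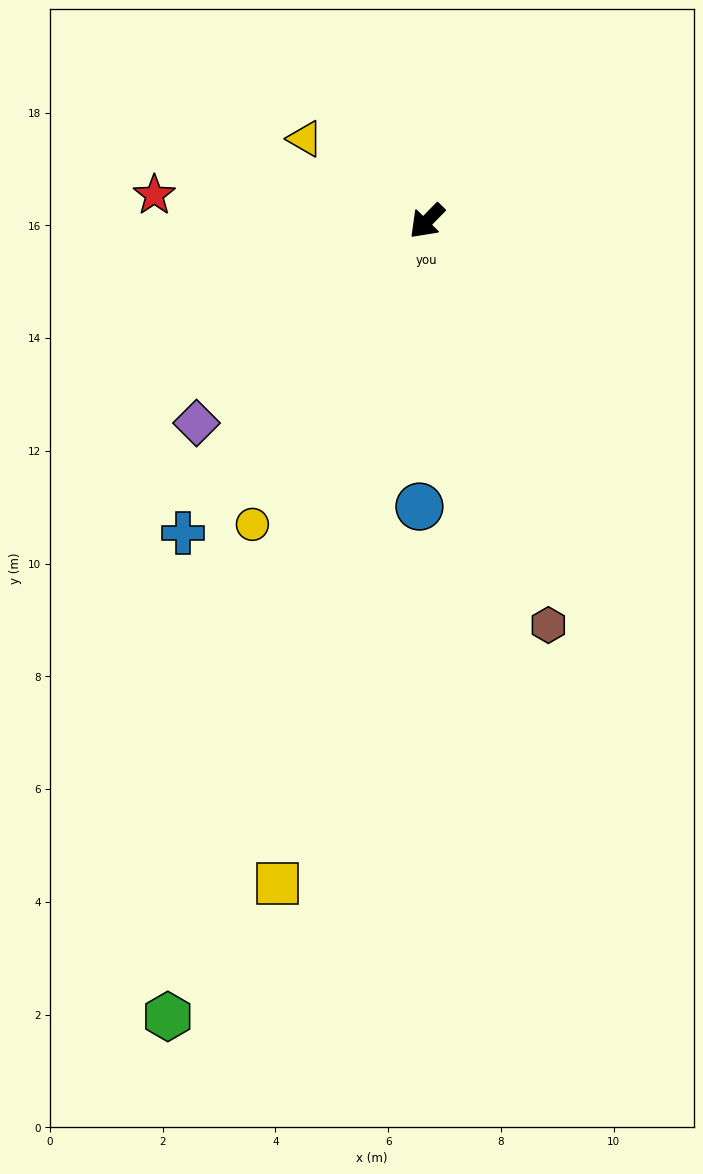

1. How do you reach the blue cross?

turn left 6°, forward 7.0 m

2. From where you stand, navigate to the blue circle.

turn left 43°, forward 5.1 m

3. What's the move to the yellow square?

turn left 32°, forward 12.0 m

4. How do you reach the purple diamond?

turn right 4°, forward 5.4 m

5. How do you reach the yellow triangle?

turn right 80°, forward 2.6 m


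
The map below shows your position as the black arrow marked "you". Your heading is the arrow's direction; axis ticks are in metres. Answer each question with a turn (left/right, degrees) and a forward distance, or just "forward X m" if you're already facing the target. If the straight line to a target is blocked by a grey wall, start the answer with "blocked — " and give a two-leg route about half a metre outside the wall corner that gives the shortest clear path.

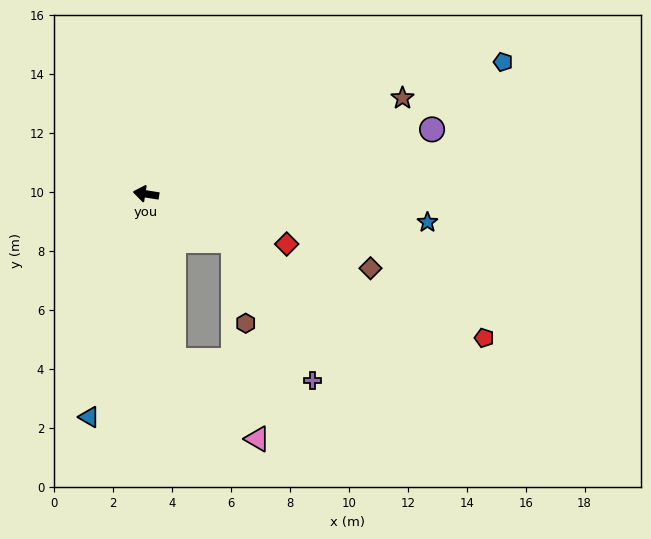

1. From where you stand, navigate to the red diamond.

turn left 169°, forward 5.1 m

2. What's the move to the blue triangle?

turn left 85°, forward 7.8 m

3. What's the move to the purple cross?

blocked — turn left 161°, forward 3.4 m, then turn right 32°, forward 5.5 m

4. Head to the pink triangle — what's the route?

blocked — turn left 109°, forward 5.7 m, then turn left 37°, forward 3.9 m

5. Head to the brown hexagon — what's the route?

blocked — turn left 161°, forward 3.4 m, then turn right 53°, forward 2.8 m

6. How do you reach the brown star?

turn right 150°, forward 9.3 m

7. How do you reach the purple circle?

turn right 158°, forward 10.0 m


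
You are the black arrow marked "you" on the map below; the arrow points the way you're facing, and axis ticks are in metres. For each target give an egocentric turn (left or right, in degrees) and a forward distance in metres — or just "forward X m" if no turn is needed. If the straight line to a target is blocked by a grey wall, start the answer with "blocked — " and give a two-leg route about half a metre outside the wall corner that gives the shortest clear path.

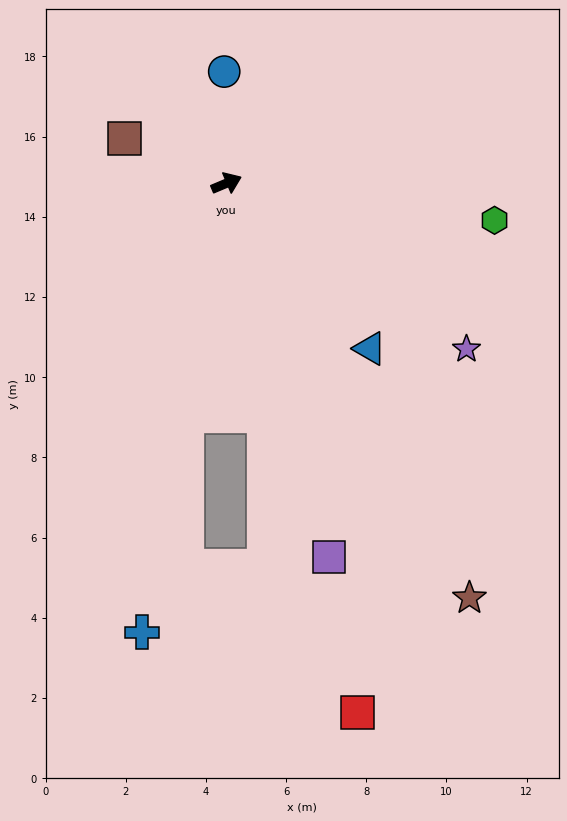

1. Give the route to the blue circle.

turn left 68°, forward 2.8 m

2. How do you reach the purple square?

turn right 98°, forward 9.7 m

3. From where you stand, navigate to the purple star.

turn right 57°, forward 7.3 m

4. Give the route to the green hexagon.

turn right 31°, forward 6.7 m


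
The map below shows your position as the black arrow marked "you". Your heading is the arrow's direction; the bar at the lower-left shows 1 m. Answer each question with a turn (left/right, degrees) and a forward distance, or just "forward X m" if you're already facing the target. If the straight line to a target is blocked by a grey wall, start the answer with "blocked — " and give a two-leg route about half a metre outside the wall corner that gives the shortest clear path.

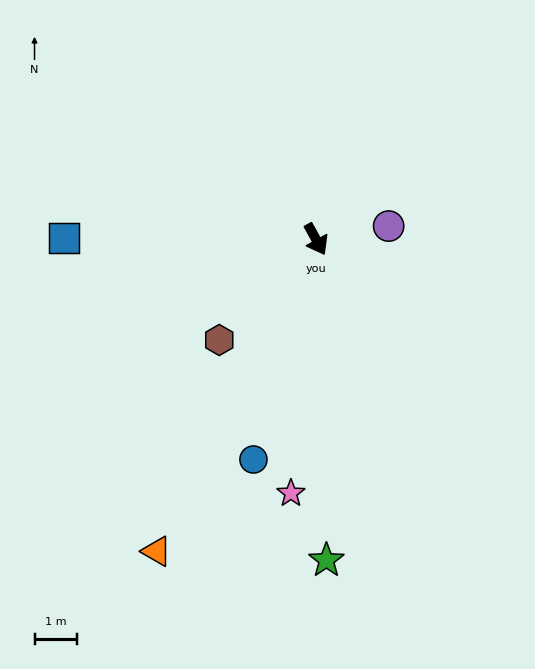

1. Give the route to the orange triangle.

turn right 56°, forward 8.2 m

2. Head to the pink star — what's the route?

turn right 35°, forward 6.0 m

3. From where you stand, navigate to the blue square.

turn right 119°, forward 5.9 m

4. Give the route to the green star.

turn right 27°, forward 7.5 m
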